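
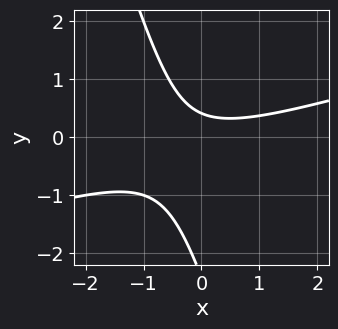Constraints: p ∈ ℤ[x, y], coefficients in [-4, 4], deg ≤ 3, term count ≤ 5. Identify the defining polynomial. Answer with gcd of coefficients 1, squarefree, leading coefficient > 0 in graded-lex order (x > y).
(a) The degree is 2 — no degree-1 curve has this shape.
(b) From the axis intercepts and sections: no x-intercept at any integer in the box.
(c) Fitting integer coefficients to these (and the overall shape) gives p.

x^2 - 3*x*y - y^2 - 2*y + 1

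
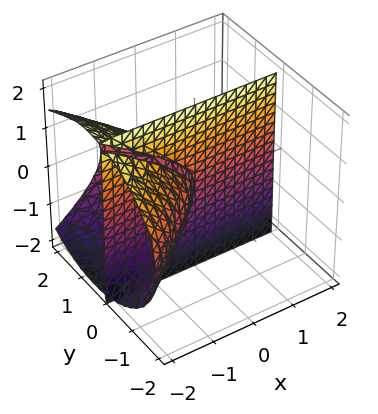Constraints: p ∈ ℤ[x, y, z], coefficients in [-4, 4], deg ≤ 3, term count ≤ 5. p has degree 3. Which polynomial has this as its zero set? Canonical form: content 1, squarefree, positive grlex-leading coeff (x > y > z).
x^2*y - 2*y^3 - 3*y*z^2 - 3*x*y + 2*y^2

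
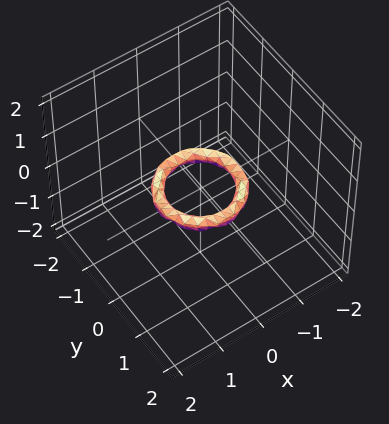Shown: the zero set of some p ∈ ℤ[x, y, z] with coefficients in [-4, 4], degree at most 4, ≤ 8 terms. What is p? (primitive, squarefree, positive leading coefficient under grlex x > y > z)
2*x^4 + 4*x^2*y^2 + 2*y^4 - 3*x^2 - 3*y^2 + 3*z^2 + 1

First, the degree is 4 — no degree-3 surface has this shape.
Next, symmetries: rotational symmetry about the z-axis ⇒ p depends on x, y only through x² + y².
Then, against the integer gridlines: the y-axis gridline crossings are at y ∈ {-1, 1}; the surface avoids every integer z-axis point in the box.
Finally, assembling these constraints gives the stated polynomial. Check: (1, 0, 0) on the x-axis lies on the surface, and p(1, 0, 0) = 0. ✓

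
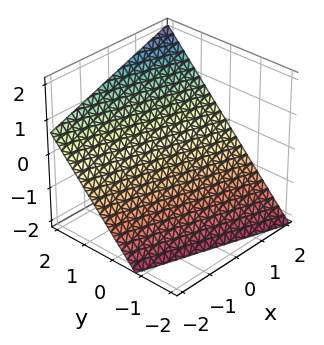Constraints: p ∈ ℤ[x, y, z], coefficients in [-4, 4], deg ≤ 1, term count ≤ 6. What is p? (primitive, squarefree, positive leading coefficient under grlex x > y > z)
x + 3*y - 3*z - 2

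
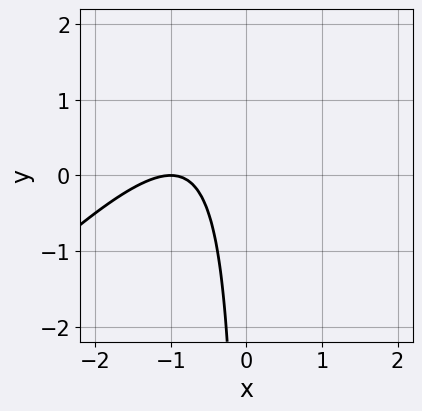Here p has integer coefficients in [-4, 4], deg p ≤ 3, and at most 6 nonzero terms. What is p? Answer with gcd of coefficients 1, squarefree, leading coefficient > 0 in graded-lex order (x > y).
x^2 - x*y + 2*x + 1

The degree is 2 — a generic line meets the curve in up to 2 points.
Observable constraints: no y-intercept at any integer in the box; it meets the x-axis at x = -1 (among the integer gridlines).
Fitting integer coefficients to these (and the overall shape) gives p.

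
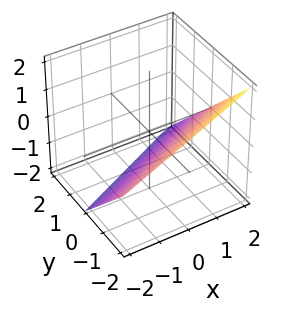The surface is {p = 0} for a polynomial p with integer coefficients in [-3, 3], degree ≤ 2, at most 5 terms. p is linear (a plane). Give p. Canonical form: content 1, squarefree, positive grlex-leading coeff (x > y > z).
Degree: the surface is flat (a plane), so deg p = 1.
Against the integer gridlines: one y-axis crossing is at y = -1; it crosses the x-axis at the gridline x = 2.
Together with the visible shape, these determine p as stated. Check: (0, 0, -1) on the z-axis lies on the surface, and p(0, 0, -1) = 0. ✓

x - 2*y - 2*z - 2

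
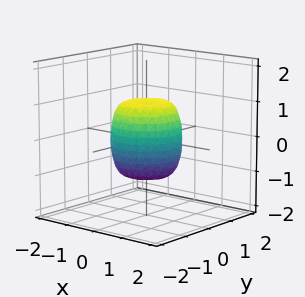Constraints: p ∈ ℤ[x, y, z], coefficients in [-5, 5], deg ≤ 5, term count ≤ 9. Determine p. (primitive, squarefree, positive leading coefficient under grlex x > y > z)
1. Degree: no degree-3 surface has this shape, so deg p = 4.
2. Symmetries: the surface is invariant under rotation about z: p = q(x² + y², z).
3. Reading off the gridlines: the y-axis gridline crossings are at y ∈ {-1, 1}; a circular section at z = -1 has radius between 0 and 1.
4. Fitting integer coefficients to these (and the overall shape) gives p. Check: (0, 0, -1) on the z-axis lies on the surface, and p(0, 0, -1) = 0. ✓

2*x^4 + 4*x^2*y^2 + 2*y^4 - x^2 - y^2 + z^2 - 1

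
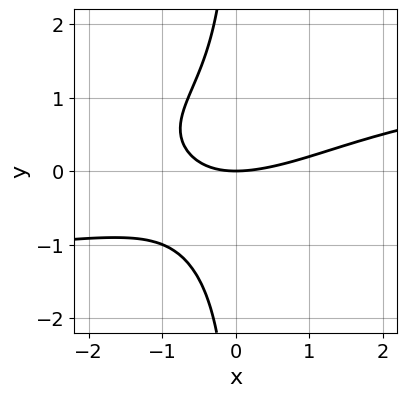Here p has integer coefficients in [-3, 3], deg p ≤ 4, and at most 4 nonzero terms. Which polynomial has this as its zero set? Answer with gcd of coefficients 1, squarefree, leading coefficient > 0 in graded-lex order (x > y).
(a) deg p = 4. A generic line meets the curve in up to 4 points.
(b) From the axis intercepts and sections: it meets the y-axis at y = 0 (among the integer gridlines); it crosses the x-axis at the gridline x = 0.
(c) The integer polynomial consistent with all of this is the stated p.

2*x*y^3 - x^2 + 2*x*y + 3*y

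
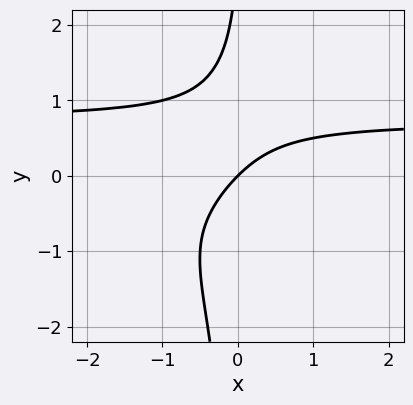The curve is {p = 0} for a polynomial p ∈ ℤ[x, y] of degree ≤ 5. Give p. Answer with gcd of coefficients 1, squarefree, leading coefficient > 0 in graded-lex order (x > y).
(a) Degree: the shape is more complex than any degree-3 curve, so deg p = 4.
(b) Against the integer gridlines: it crosses the y-axis at the gridline y = 0; it meets the x-axis at x = 0 (among the integer gridlines).
(c) The integer polynomial consistent with all of this is the stated p.

2*x*y^3 + 3*x*y - y^2 - 3*x + 3*y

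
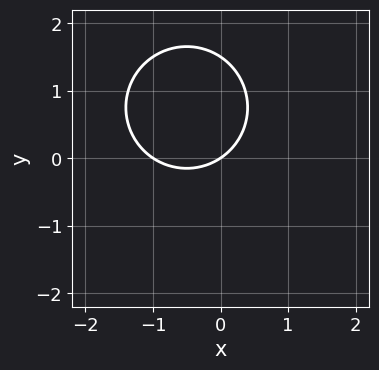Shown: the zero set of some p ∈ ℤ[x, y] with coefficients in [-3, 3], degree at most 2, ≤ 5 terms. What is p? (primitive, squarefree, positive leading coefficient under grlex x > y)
deg p = 2. No degree-1 curve has this shape.
Checking where it meets the axes: among the integer gridlines, it crosses the x-axis at x ∈ {-1, 0}; it crosses the y-axis at the gridline y = 0.
These observations pin down the coefficients.

2*x^2 + 2*y^2 + 2*x - 3*y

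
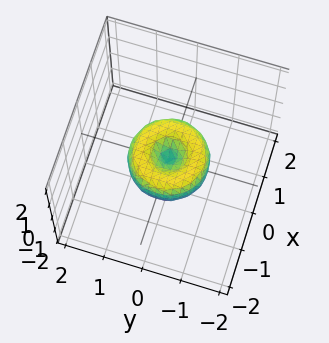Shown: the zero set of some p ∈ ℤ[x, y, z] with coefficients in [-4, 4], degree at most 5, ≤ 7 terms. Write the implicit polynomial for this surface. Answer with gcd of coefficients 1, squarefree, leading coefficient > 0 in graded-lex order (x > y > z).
(a) The degree is 4 — no degree-3 surface has this shape.
(b) By symmetry, every cross-section ⟂ z is a circle, so x, y appear only via x² + y².
(c) Checking where it meets the axes: among the integer gridlines, it crosses the x-axis at x ∈ {-1, 0, 1}; among the integer gridlines, it crosses the y-axis at y ∈ {-1, 0, 1}; one z-axis crossing is at z = 0; a circular section at z = 0 has radius exactly 1.
(d) Assembling these constraints gives the stated polynomial.

x^4 + 2*x^2*y^2 + y^4 - x^2 - y^2 + z^2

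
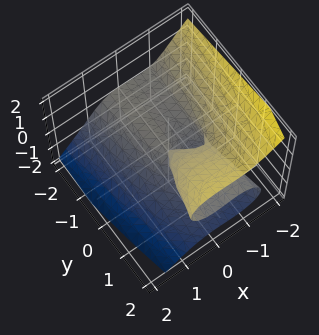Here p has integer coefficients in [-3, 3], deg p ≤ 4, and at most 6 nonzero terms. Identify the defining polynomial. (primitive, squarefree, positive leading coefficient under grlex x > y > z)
x^3 + z^3 + x^2 - y*z

deg p = 3. The shape is more complex than any degree-2 surface.
From the visible intercepts: every point of the y-axis in the box is on the surface; one z-axis crossing is at z = 0.
Fitting integer coefficients to these (and the overall shape) gives p. Check: (-1, 0, 0) on the x-axis lies on the surface, and p(-1, 0, 0) = 0. ✓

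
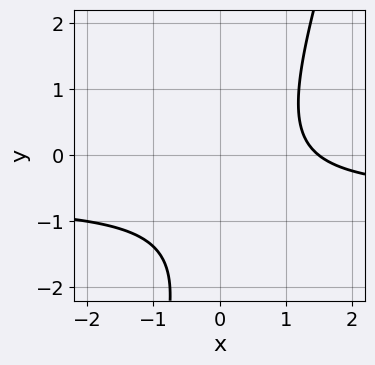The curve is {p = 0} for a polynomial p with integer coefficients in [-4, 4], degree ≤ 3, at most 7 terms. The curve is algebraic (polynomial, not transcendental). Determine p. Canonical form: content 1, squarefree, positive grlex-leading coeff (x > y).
3*x*y - y^2 + 2*x - 2*y - 3

First, the degree is 2 — a generic line meets the curve in up to 2 points.
Next, from the visible intercepts: it misses every integer gridline on the y-axis.
Finally, matching integer coefficients to the picture gives p.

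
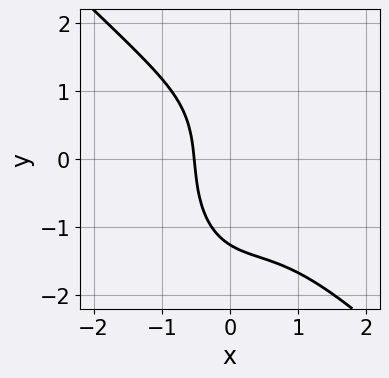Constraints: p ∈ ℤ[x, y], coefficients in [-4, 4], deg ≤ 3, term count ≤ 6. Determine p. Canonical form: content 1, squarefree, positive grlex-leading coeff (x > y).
The degree is 3 — no degree-2 curve has this shape.
The integer polynomial consistent with all of this is the stated p.

3*x^3 + 2*x^2*y + y^3 + 3*x + 2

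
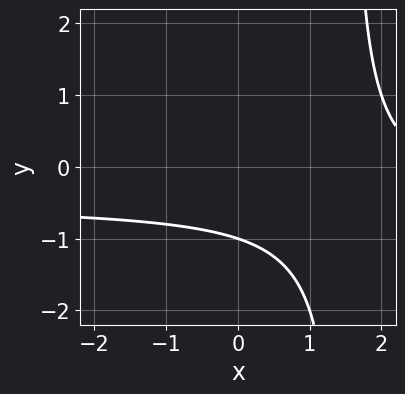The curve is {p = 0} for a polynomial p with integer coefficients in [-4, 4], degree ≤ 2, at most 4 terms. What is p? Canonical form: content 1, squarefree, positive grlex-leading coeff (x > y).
2*x*y + x - 3*y - 3

The degree is 2 — a generic line meets the curve in up to 2 points.
From the visible intercepts: it crosses the y-axis at the gridline y = -1; the curve avoids every integer x-axis point in the box.
Matching integer coefficients to the picture gives p.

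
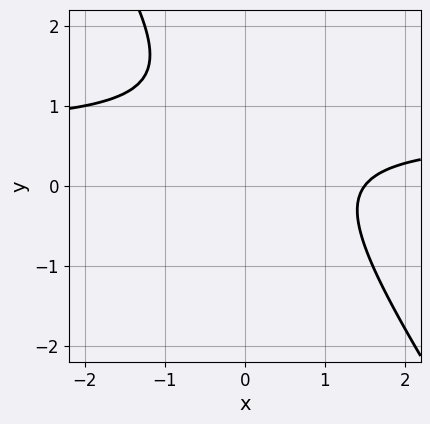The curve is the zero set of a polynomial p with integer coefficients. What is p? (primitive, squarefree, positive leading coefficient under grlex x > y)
First, degree: a generic line meets the curve in up to 2 points, so deg p = 2.
Next, from the axis intercepts and sections: it misses every integer gridline on the y-axis.
Finally, assembling these constraints gives the stated polynomial.

3*x*y + 2*y^2 - 2*x - 3*y + 3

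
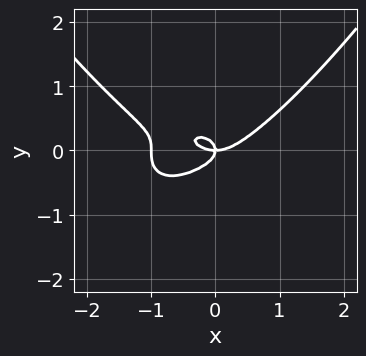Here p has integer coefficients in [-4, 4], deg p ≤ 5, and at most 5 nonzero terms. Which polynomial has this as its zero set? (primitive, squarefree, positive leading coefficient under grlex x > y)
1. Degree: no degree-3 curve has this shape, so deg p = 4.
2. Against the integer gridlines: it crosses the y-axis at the gridline y = 0; the x-axis gridline crossings are at x ∈ {-1, 0}.
3. Fitting integer coefficients to these (and the overall shape) gives p.

x^4 + x^3 - x^2*y - 3*y^3 - x*y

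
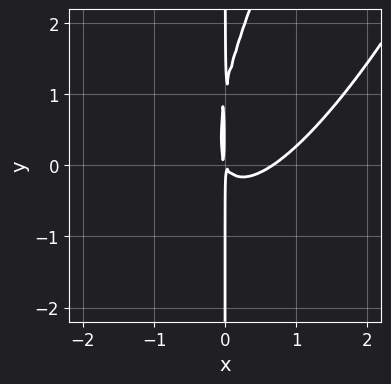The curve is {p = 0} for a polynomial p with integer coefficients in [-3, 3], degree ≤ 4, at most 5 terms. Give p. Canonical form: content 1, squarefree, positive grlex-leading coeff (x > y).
First, deg p = 3.
Next, from the axis intercepts and sections: every point of the y-axis in the box is on the curve.
Finally, fitting integer coefficients to these (and the overall shape) gives p.

3*x^3 - 3*x^2*y + x*y^2 - 2*x^2 - x*y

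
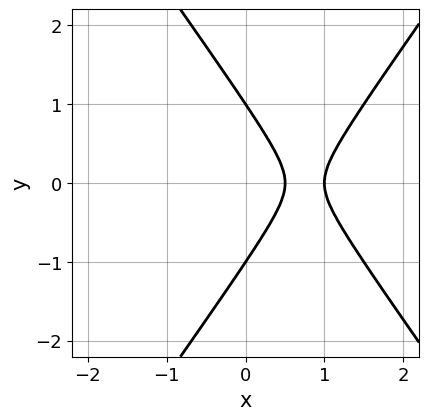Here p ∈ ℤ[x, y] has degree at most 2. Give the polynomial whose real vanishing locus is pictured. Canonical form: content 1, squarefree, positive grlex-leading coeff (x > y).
2*x^2 - y^2 - 3*x + 1

1. Degree: a generic line meets the curve in up to 2 points, so deg p = 2.
2. Symmetries: mirror symmetry y ↦ −y ⇒ only even powers of y.
3. From the visible intercepts: it meets the x-axis at x = 1 (among the integer gridlines); among the integer gridlines, it crosses the y-axis at y ∈ {-1, 1}.
4. These observations pin down the coefficients.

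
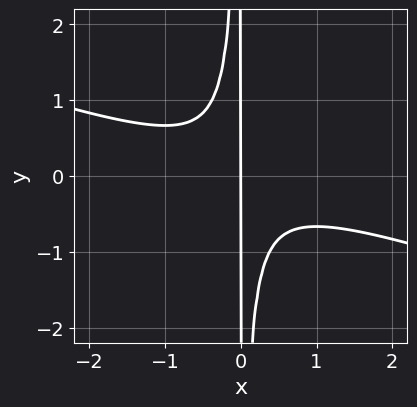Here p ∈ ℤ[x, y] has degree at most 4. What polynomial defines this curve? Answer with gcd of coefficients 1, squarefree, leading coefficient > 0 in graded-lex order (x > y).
First, the degree is 3 — the shape is more complex than any degree-2 curve.
Then, from the visible intercepts: one x-axis crossing is at x = 0; the visible y-axis segment lies entirely on the curve.
Finally, these observations pin down the coefficients.

x^3 + 3*x^2*y + x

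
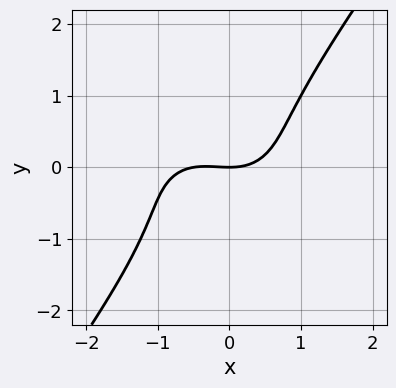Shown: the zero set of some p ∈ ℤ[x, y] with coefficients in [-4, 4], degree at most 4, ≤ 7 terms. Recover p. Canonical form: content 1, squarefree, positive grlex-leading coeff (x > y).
The degree is 3 — a generic line meets the curve in up to 3 points.
Reading off the gridlines: it crosses the y-axis at the gridline y = 0; it meets the x-axis at x = 0 (among the integer gridlines).
Fitting integer coefficients to these (and the overall shape) gives p.

2*x^3 + 3*x*y^2 - 3*y^3 + x^2 - 3*y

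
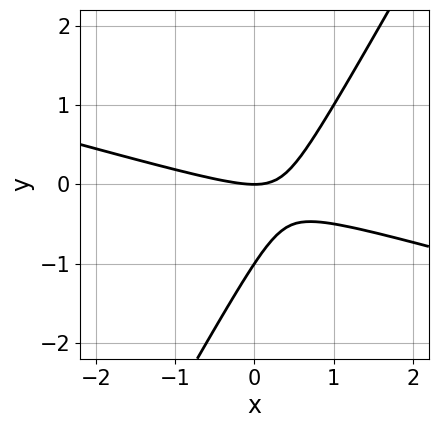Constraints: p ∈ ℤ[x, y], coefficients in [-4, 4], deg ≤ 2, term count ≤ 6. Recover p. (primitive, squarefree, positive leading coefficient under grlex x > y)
Degree: the shape is more complex than any degree-1 curve, so deg p = 2.
From the visible intercepts: one x-axis crossing is at x = 0; among the integer gridlines, it crosses the y-axis at y ∈ {-1, 0}.
Assembling these constraints gives the stated polynomial.

x^2 + 3*x*y - 2*y^2 - 2*y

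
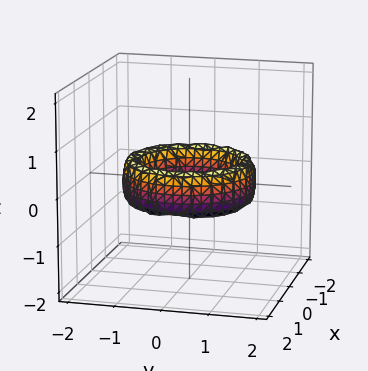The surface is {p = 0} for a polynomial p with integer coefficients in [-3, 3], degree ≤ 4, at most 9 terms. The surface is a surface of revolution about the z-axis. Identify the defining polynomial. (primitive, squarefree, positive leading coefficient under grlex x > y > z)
x^4 + 2*x^2*y^2 + y^4 - 3*x^2 - 3*y^2 + z^2 + 2

(a) Degree: the shape is more complex than any degree-3 surface, so deg p = 4.
(b) Symmetries: rotational symmetry about the z-axis ⇒ p depends on x, y only through x² + y².
(c) Observable constraints: the surface avoids every integer z-axis point in the box; among the integer gridlines, it crosses the y-axis at y ∈ {-1, 1}; a circular section at z = 0 has radius exactly 1; the x-axis gridline crossings are at x ∈ {-1, 1}.
(d) Matching integer coefficients to the picture gives p.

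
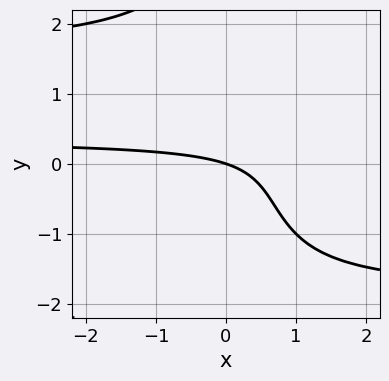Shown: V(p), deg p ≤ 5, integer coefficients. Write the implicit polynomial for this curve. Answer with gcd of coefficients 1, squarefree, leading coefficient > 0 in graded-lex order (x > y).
x*y^3 - 3*x*y + x + 3*y

1. The degree is 4 — the shape is more complex than any degree-3 curve.
2. Observable constraints: one x-axis crossing is at x = 0; one y-axis crossing is at y = 0.
3. Together with the visible shape, these determine p as stated.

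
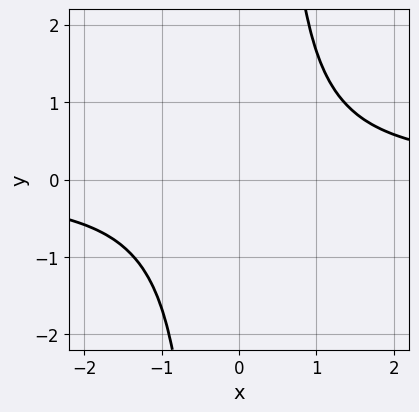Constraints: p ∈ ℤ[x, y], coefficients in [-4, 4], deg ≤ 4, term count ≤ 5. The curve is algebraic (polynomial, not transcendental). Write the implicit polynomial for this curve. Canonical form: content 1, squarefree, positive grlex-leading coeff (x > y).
3*x^3*y - 3*x^2 - 2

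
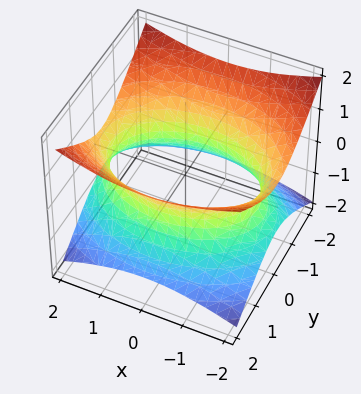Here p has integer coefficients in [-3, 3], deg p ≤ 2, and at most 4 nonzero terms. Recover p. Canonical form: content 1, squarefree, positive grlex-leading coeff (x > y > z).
x^2 + 2*y^2 - 3*z^2 - 3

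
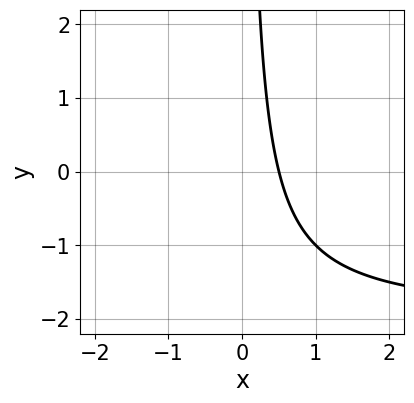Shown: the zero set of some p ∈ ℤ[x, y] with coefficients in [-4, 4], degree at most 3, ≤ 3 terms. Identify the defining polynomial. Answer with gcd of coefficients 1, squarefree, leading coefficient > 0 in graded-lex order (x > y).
x*y + 2*x - 1

1. Degree: the shape is more complex than any degree-1 curve, so deg p = 2.
2. Against the integer gridlines: no y-intercept at any integer in the box.
3. These observations pin down the coefficients.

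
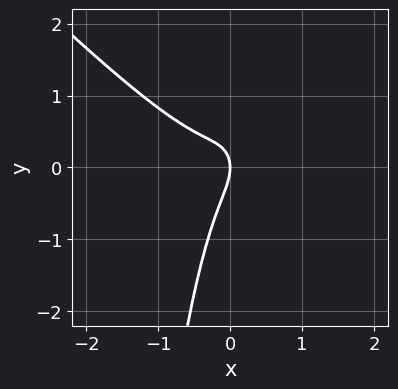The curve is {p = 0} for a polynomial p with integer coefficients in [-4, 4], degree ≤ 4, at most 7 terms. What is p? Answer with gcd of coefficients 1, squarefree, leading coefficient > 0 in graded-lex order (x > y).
3*x^3 + 3*x^2*y - x*y + y^2 + x

1. Degree: a generic line meets the curve in up to 3 points, so deg p = 3.
2. Observable constraints: it crosses the y-axis at the gridline y = 0; it meets the x-axis at x = 0 (among the integer gridlines).
3. Solving for integer coefficients yields p as stated.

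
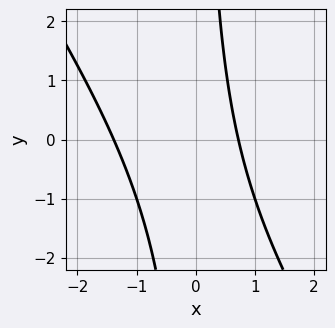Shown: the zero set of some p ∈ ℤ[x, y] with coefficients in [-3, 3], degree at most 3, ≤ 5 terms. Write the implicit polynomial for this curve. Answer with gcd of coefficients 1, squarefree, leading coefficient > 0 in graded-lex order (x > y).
3*x^2 + 2*x*y + 2*x - 3

deg p = 2. No degree-1 curve has this shape.
Against the integer gridlines: no y-intercept at any integer in the box.
Solving for integer coefficients yields p as stated.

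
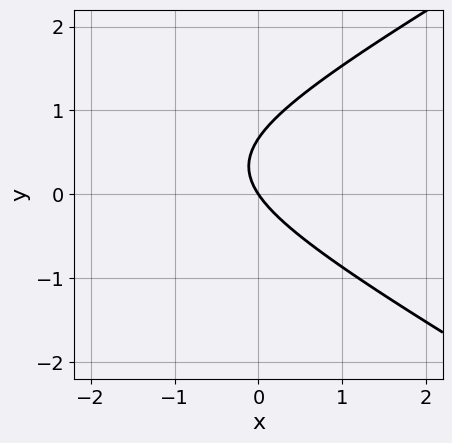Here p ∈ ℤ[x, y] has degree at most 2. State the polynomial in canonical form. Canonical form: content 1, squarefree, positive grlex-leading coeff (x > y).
x^2 - 3*y^2 + 3*x + 2*y

1. deg p = 2. No degree-1 curve has this shape.
2. From the visible intercepts: it meets the y-axis at y = 0 (among the integer gridlines); one x-axis crossing is at x = 0.
3. Fitting integer coefficients to these (and the overall shape) gives p.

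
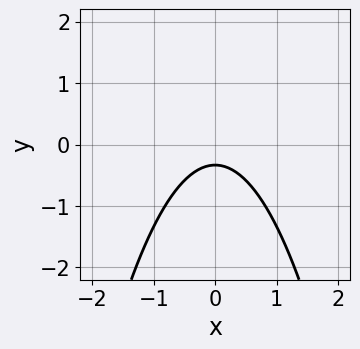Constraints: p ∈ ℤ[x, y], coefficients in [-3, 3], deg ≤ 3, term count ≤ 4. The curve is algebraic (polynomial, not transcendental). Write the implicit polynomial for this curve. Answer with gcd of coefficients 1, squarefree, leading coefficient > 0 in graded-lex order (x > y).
3*x^2 + 3*y + 1

First, degree: the shape is more complex than any degree-1 curve, so deg p = 2.
Next, symmetries: mirror symmetry x ↦ −x ⇒ only even powers of x.
Next, from the visible intercepts: no x-intercept at any integer in the box.
Finally, assembling these constraints gives the stated polynomial.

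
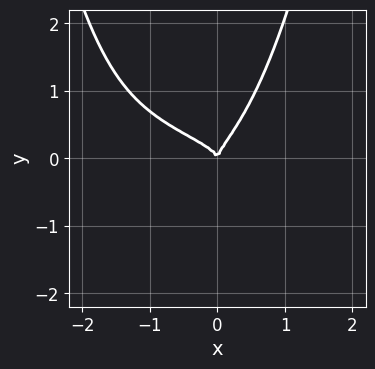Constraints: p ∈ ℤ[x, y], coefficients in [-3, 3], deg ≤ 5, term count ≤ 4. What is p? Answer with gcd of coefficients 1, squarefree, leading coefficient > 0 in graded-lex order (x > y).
3*x^2*y^2 + 3*x*y^2 - 3*y^3 + x^2

The degree is 4 — no degree-3 curve has this shape.
Against the integer gridlines: one y-axis crossing is at y = 0; it meets the x-axis at x = 0 (among the integer gridlines).
Solving for integer coefficients yields p as stated.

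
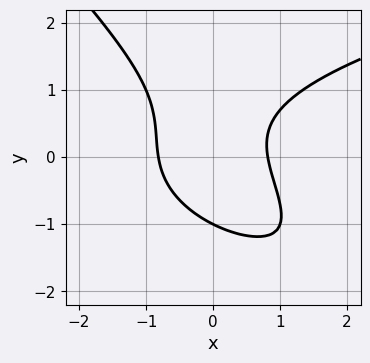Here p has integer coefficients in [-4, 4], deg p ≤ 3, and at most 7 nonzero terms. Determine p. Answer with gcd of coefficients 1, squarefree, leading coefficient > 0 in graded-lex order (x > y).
1. The degree is 3 — the shape is more complex than any degree-2 curve.
2. Observable constraints: one y-axis crossing is at y = -1.
3. Assembling these constraints gives the stated polynomial.

2*x*y^2 + 2*y^3 - 3*x^2 - x*y + 2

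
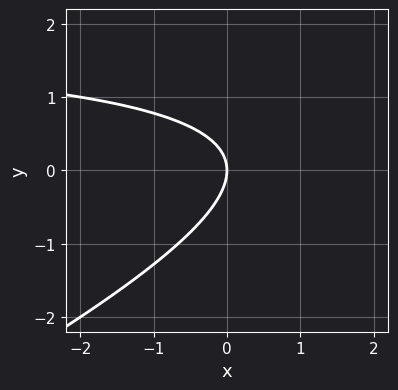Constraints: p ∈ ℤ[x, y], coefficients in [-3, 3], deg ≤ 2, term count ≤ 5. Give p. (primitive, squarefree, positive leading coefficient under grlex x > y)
First, the degree is 2 — no degree-1 curve has this shape.
Then, checking where it meets the axes: it meets the y-axis at y = 0 (among the integer gridlines); it meets the x-axis at x = 0 (among the integer gridlines).
Finally, putting this together gives p.

x*y - 2*y^2 - 2*x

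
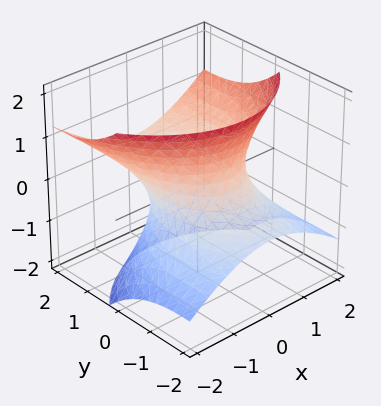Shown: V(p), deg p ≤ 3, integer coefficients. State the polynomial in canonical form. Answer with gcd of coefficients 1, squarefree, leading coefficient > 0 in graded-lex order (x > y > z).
2*x^2 + y^2 - 3*y*z - 2*z^2 - 2

1. Degree: a generic line meets the surface in up to 2 points, so deg p = 2.
2. Reading off the gridlines: it misses every integer gridline on the z-axis; among the integer gridlines, it crosses the x-axis at x ∈ {-1, 1}.
3. The integer polynomial consistent with all of this is the stated p.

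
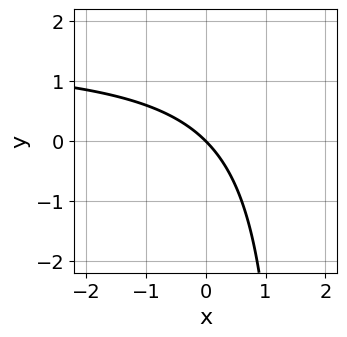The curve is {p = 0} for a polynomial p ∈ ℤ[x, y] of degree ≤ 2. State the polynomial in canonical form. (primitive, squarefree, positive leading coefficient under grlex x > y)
2*x*y - 3*x - 3*y

First, the degree is 2 — a generic line meets the curve in up to 2 points.
Then, checking where it meets the axes: one x-axis crossing is at x = 0; it crosses the y-axis at the gridline y = 0.
Finally, solving for integer coefficients yields p as stated.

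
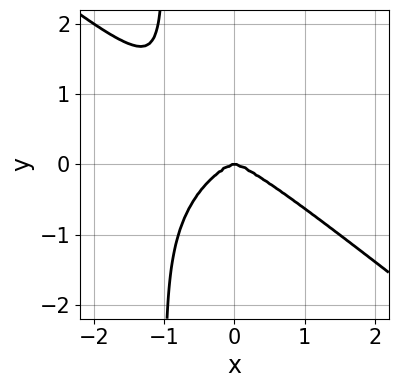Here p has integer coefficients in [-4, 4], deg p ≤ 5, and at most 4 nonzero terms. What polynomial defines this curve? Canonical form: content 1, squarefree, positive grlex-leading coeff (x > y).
First, degree: a generic line meets the curve in up to 4 points, so deg p = 4.
Next, observable constraints: it crosses the x-axis at the gridline x = 0; it meets the y-axis at y = 0 (among the integer gridlines).
Finally, these observations pin down the coefficients.

x^4 + 2*x*y^3 + 2*y^3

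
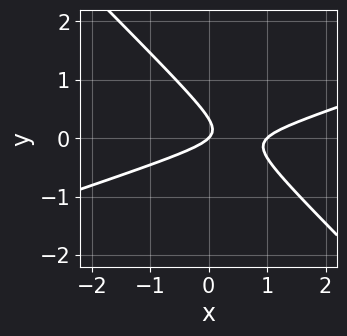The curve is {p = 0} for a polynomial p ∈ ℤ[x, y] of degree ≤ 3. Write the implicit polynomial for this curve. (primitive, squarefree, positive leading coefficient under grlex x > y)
x^2 - 2*x*y - 3*y^2 - x + y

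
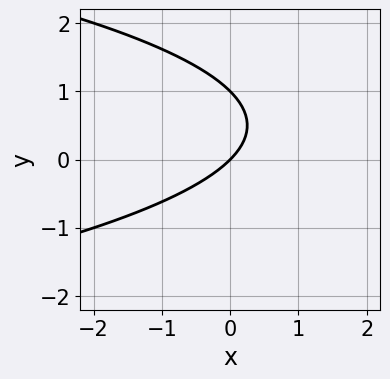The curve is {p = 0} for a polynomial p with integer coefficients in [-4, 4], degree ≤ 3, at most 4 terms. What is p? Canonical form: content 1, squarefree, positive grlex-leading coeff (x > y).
(a) deg p = 2. No degree-1 curve has this shape.
(b) From the axis intercepts and sections: one x-axis crossing is at x = 0; the y-axis gridline crossings are at y ∈ {0, 1}.
(c) Together with the visible shape, these determine p as stated.

y^2 + x - y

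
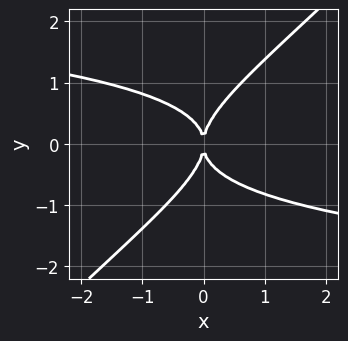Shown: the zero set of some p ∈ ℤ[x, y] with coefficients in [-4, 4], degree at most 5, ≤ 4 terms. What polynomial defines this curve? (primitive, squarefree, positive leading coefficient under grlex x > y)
(a) Degree: the shape is more complex than any degree-3 curve, so deg p = 4.
(b) From the axis intercepts and sections: it meets the x-axis at x = 0 (among the integer gridlines); one y-axis crossing is at y = 0.
(c) Together with the visible shape, these determine p as stated.

x*y^3 - y^4 + x^2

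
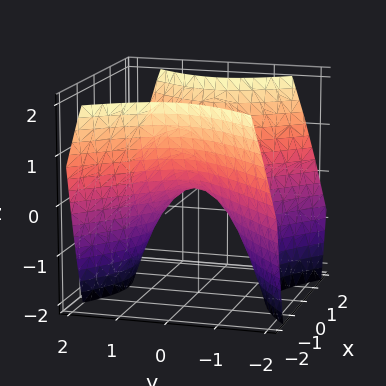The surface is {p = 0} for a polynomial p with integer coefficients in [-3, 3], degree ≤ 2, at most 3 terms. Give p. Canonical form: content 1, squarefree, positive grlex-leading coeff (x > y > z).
1. deg p = 2. A hyperbolic paraboloid; a quadric.
2. Symmetries: the y ↦ −y reflection is a symmetry, so y appears only in even powers; the x ↦ −x reflection is a symmetry, so x appears only in even powers.
3. Observable constraints: it crosses the x-axis at the gridline x = 0; it crosses the y-axis at the gridline y = 0; one z-axis crossing is at z = 0.
4. The integer polynomial consistent with all of this is the stated p.

x^2 - y^2 - z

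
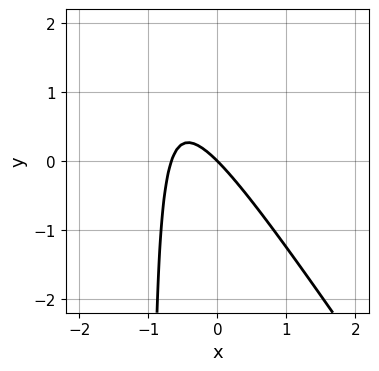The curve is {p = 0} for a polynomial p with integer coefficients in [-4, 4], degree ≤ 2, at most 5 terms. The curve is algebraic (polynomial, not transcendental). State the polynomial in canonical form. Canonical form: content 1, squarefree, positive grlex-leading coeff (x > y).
1. deg p = 2. No degree-1 curve has this shape.
2. Against the integer gridlines: it meets the y-axis at y = 0 (among the integer gridlines); it crosses the x-axis at the gridline x = 0.
3. Solving for integer coefficients yields p as stated.

3*x^2 + 2*x*y + 2*x + 2*y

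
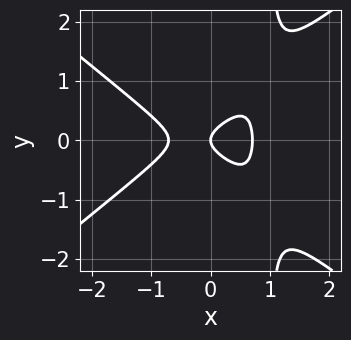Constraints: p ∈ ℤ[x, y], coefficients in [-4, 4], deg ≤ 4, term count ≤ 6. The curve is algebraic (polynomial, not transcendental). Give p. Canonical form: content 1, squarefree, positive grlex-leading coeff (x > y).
2*x^3 - 3*x*y^2 + 3*y^2 - x

The degree is 3 — no degree-2 curve has this shape.
Symmetries: mirror symmetry y ↦ −y ⇒ only even powers of y.
Observable constraints: one y-axis crossing is at y = 0; one x-axis crossing is at x = 0.
Solving for integer coefficients yields p as stated.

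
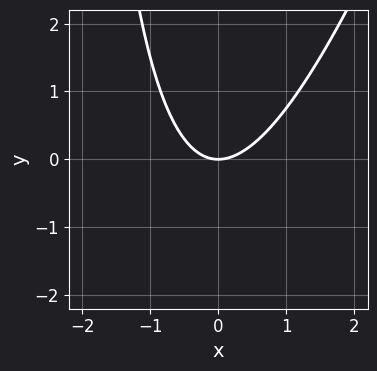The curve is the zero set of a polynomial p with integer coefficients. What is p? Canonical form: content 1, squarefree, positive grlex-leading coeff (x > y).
3*x^2 - x*y - 3*y

First, degree: the shape is more complex than any degree-1 curve, so deg p = 2.
Next, from the axis intercepts and sections: one x-axis crossing is at x = 0; it crosses the y-axis at the gridline y = 0.
Finally, the integer polynomial consistent with all of this is the stated p.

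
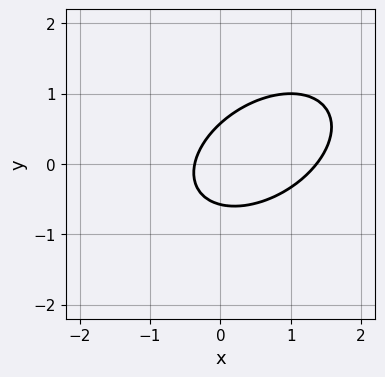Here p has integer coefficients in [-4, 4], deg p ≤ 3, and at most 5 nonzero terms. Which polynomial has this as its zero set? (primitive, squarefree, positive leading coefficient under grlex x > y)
2*x^2 - 2*x*y + 3*y^2 - 2*x - 1

The degree is 2 — the shape is more complex than any degree-1 curve.
Putting this together gives p.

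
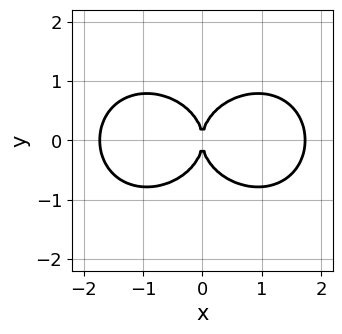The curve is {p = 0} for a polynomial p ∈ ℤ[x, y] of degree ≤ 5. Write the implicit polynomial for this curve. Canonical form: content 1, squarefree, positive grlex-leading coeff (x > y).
1. The degree is 4 — a generic line meets the curve in up to 4 points.
2. Symmetries: mirror symmetry y ↦ −y ⇒ only even powers of y; mirror symmetry x ↦ −x ⇒ only even powers of x.
3. From the visible intercepts: it meets the y-axis at y = 0 (among the integer gridlines); it meets the x-axis at x = 0 (among the integer gridlines).
4. The integer polynomial consistent with all of this is the stated p.

x^4 + 2*x^2*y^2 + 2*y^4 - 3*x^2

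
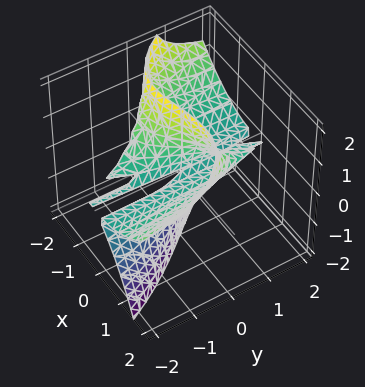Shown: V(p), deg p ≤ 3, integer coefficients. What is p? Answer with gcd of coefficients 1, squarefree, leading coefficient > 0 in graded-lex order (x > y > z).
1. The degree is 3 — no degree-2 surface has this shape.
2. From the visible intercepts: one x-axis crossing is at x = 0; every point of the z-axis in the box is on the surface; the visible y-axis segment lies entirely on the surface.
3. The integer polynomial consistent with all of this is the stated p.

x^3 + x*z^2 + 2*y*z^2 - 3*x*z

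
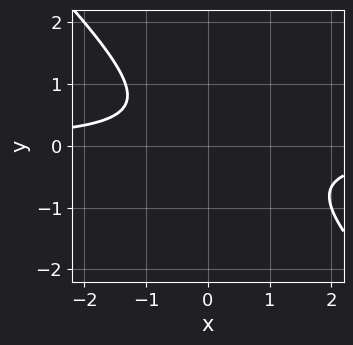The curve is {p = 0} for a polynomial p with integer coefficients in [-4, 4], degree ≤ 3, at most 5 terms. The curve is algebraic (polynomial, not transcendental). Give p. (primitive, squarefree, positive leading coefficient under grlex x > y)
(a) The degree is 2 — a generic line meets the curve in up to 2 points.
(b) Against the integer gridlines: the curve avoids every integer x-axis point in the box; no y-intercept at any integer in the box.
(c) Matching integer coefficients to the picture gives p.

3*x*y + 3*y^2 - y + 2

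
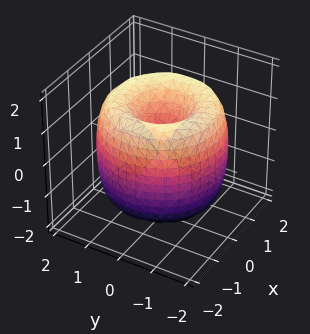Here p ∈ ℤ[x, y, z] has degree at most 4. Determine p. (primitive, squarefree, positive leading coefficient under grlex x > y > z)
x^4 + 2*x^2*y^2 + y^4 - 3*x^2 - 3*y^2 + z^2

1. Degree: no degree-3 surface has this shape, so deg p = 4.
2. Symmetries: rotational symmetry about the z-axis ⇒ p depends on x, y only through x² + y².
3. Checking where it meets the axes: it crosses the x-axis at the gridline x = 0; one y-axis crossing is at y = 0; it meets the z-axis at z = 0 (among the integer gridlines).
4. Solving for integer coefficients yields p as stated.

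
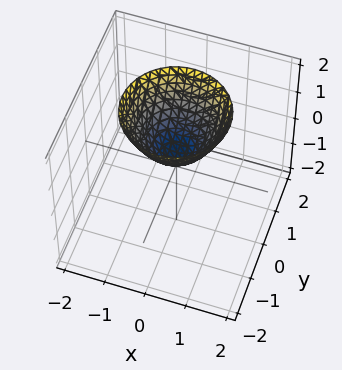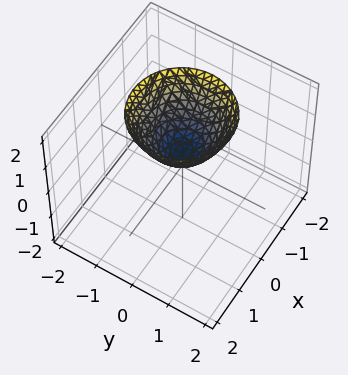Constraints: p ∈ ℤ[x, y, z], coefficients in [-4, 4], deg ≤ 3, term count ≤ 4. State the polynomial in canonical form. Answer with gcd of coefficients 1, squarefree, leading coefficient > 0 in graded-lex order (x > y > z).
(a) Degree: a generic line meets the surface in up to 2 points, so deg p = 2.
(b) Symmetry: every cross-section ⟂ z is a circle, so x, y appear only via x² + y².
(c) From the visible intercepts: it misses every integer gridline on the x-axis; the surface avoids every integer y-axis point in the box.
(d) Assembling these constraints gives the stated polynomial.

2*x^2 + 2*y^2 - 2*z + 1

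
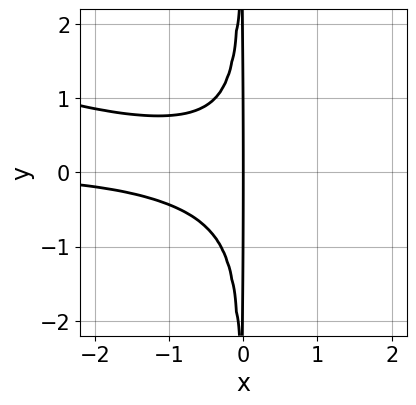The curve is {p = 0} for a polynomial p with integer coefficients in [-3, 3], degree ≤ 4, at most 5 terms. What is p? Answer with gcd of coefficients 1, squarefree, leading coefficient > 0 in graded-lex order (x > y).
The degree is 4 — no degree-3 curve has this shape.
Reading off the gridlines: every point of the y-axis in the box is on the curve; one x-axis crossing is at x = 0.
Assembling these constraints gives the stated polynomial.

x^3*y + 3*x^2*y^2 + x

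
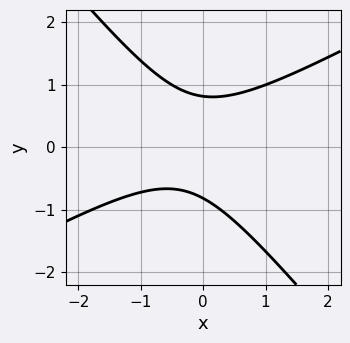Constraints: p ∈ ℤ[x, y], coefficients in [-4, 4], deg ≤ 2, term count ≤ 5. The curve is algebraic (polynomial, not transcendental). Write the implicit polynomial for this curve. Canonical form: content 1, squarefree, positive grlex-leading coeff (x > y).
(a) deg p = 2. The shape is more complex than any degree-1 curve.
(b) From the visible intercepts: it misses every integer gridline on the x-axis.
(c) The integer polynomial consistent with all of this is the stated p.

2*x^2 - 2*x*y - 3*y^2 + x + 2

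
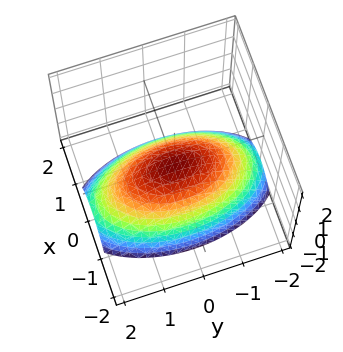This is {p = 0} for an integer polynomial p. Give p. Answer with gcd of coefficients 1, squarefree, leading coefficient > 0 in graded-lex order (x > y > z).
3*x^2 + y^2 + 3*z

The degree is 2 — a single bowl opening along one axis; a quadric.
Symmetries: it's symmetric under y → −y, forcing even powers of y; mirror symmetry x ↦ −x ⇒ only even powers of x.
From the visible intercepts: it crosses the y-axis at the gridline y = 0; one x-axis crossing is at x = 0; it crosses the z-axis at the gridline z = 0.
Putting this together gives p.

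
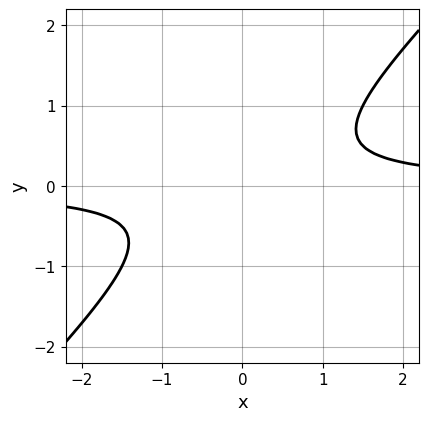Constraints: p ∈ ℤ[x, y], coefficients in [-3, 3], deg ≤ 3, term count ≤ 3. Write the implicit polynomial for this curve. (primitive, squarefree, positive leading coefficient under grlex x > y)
2*x*y - 2*y^2 - 1

First, deg p = 2. A generic line meets the curve in up to 2 points.
Next, from the axis intercepts and sections: no x-intercept at any integer in the box; no y-intercept at any integer in the box.
Finally, the integer polynomial consistent with all of this is the stated p.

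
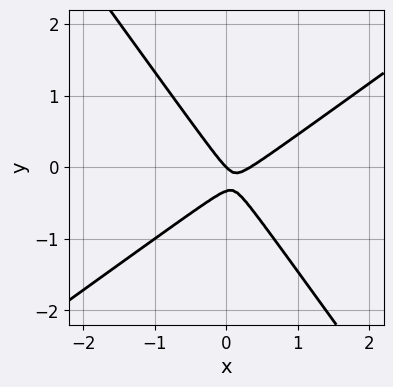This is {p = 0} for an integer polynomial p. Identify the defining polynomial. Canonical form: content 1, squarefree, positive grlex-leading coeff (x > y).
3*x^2 - 2*x*y - 3*y^2 - x - y

Degree: a generic line meets the curve in up to 2 points, so deg p = 2.
Observable constraints: it meets the x-axis at x = 0 (among the integer gridlines); it crosses the y-axis at the gridline y = 0.
Fitting integer coefficients to these (and the overall shape) gives p.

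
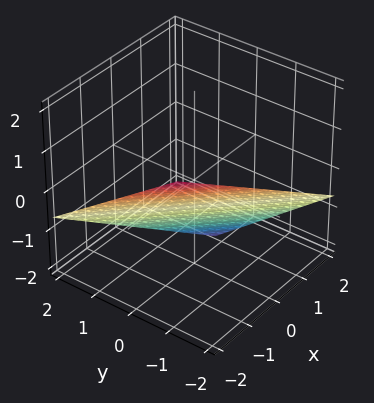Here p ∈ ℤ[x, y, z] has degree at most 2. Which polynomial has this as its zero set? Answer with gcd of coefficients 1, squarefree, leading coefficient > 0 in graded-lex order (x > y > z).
x + y + 3*z + 2

deg p = 1.
Checking where it meets the axes: one y-axis crossing is at y = -2; one x-axis crossing is at x = -2.
Together with the visible shape, these determine p as stated.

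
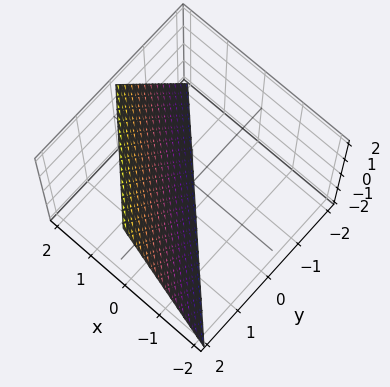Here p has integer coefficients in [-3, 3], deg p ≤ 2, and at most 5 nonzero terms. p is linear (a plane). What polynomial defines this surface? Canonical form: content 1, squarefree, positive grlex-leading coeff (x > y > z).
1. deg p = 1. The surface is flat (a plane).
2. From the visible intercepts: it meets the z-axis at z = -2 (among the integer gridlines); it crosses the y-axis at the gridline y = 1; one x-axis crossing is at x = 1.
3. Fitting integer coefficients to these (and the overall shape) gives p.

2*x + 2*y - z - 2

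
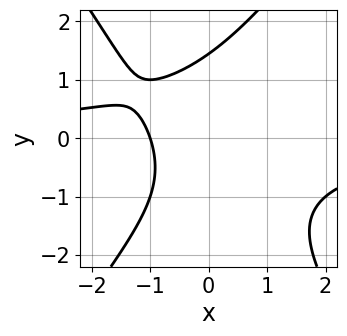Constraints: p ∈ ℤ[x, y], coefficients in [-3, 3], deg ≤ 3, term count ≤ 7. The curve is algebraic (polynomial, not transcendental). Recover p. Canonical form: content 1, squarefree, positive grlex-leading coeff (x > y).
2*x^2*y - y^3 + x*y + 3*x + 3

1. The degree is 3 — a generic line meets the curve in up to 3 points.
2. Against the integer gridlines: it meets the x-axis at x = -1 (among the integer gridlines).
3. Assembling these constraints gives the stated polynomial.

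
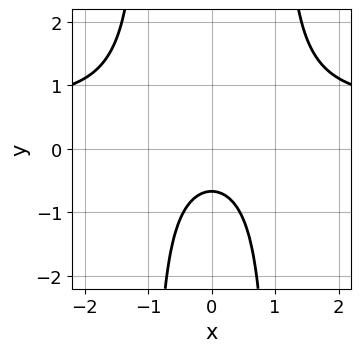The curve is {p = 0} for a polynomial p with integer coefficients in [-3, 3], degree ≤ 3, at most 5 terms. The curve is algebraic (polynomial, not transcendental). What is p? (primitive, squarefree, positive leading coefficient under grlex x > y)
First, the degree is 3 — a generic line meets the curve in up to 3 points.
Next, symmetries: it's symmetric under x → −x, forcing even powers of x.
Next, observable constraints: the curve avoids every integer x-axis point in the box.
Finally, these observations pin down the coefficients.

3*x^2*y - 2*x^2 - 3*y - 2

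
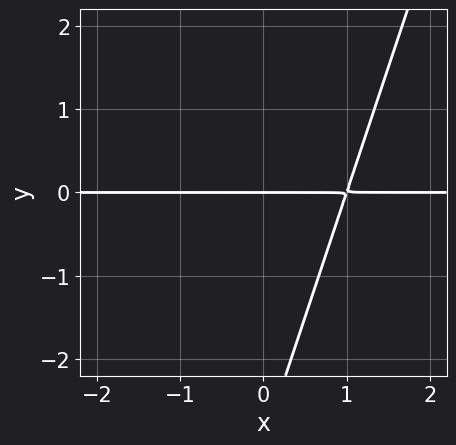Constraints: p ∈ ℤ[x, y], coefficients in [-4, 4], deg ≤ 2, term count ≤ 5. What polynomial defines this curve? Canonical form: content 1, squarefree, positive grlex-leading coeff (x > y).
1. The degree is 2 — no degree-1 curve has this shape.
2. Observable constraints: it crosses the y-axis at the gridline y = 0; every point of the x-axis in the box is on the curve.
3. Fitting integer coefficients to these (and the overall shape) gives p.

3*x*y - y^2 - 3*y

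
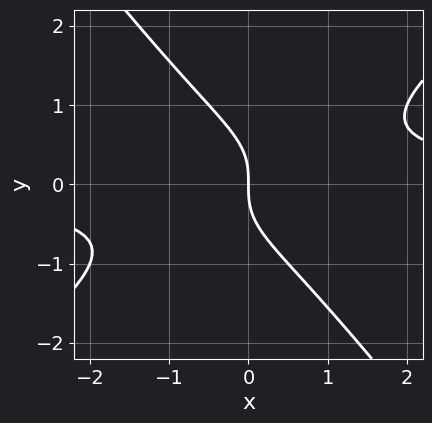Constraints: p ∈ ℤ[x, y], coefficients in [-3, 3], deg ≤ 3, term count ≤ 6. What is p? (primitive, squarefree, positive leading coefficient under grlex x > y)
2*x^2*y - x*y^2 - 2*y^3 - 2*x

1. Degree: no degree-2 curve has this shape, so deg p = 3.
2. Against the integer gridlines: one y-axis crossing is at y = 0; it crosses the x-axis at the gridline x = 0.
3. Putting this together gives p.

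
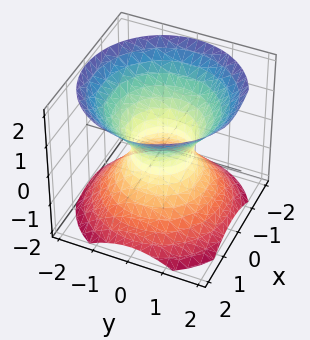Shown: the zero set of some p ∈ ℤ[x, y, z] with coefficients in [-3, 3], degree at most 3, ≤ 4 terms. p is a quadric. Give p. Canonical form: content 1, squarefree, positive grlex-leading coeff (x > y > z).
1. The degree is 2 — one connected sheet with a waist; a quadric.
2. By symmetry, the surface is invariant under rotation about z: p = q(x² + y², z); the z ↦ −z reflection is a symmetry, so z appears only in even powers.
3. Checking where it meets the axes: no z-intercept at any integer in the box; a circular section at z = -1 has radius between 1 and 2.
4. Solving for integer coefficients yields p as stated.

3*x^2 + 3*y^2 - 3*z^2 - 2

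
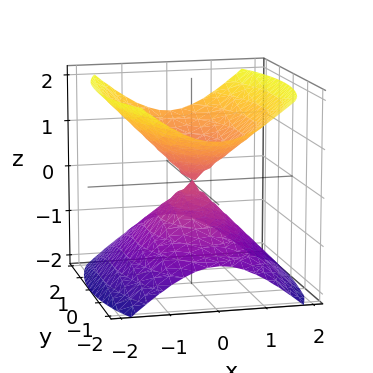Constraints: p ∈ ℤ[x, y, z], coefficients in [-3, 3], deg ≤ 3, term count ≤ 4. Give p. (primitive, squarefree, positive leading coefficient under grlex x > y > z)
3*x^2 + y^2 - 3*z^2

(a) The picture has 2 separate pieces. Treating them together as one polynomial.
(b) deg p = 2. A double cone through the origin; a quadric.
(c) Symmetries: it's symmetric under z → −z, forcing even powers of z; it's symmetric under x → −x, forcing even powers of x; it's symmetric under y → −y, forcing even powers of y.
(d) From the visible intercepts: it meets the z-axis at z = 0 (among the integer gridlines); it crosses the x-axis at the gridline x = 0.
(e) Together with the visible shape, these determine p as stated.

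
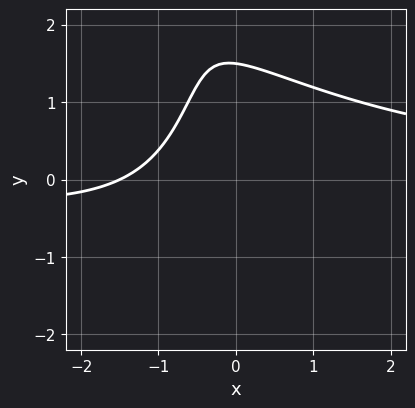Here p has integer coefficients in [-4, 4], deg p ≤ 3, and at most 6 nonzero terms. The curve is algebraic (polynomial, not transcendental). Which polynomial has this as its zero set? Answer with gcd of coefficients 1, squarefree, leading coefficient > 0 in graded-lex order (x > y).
1. deg p = 3. A generic line meets the curve in up to 3 points.
2. Matching integer coefficients to the picture gives p.

x^2*y + x*y^2 - 2*x + 2*y - 3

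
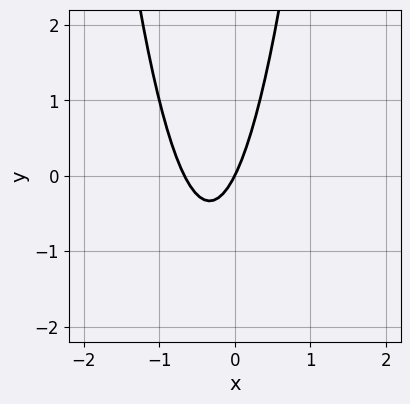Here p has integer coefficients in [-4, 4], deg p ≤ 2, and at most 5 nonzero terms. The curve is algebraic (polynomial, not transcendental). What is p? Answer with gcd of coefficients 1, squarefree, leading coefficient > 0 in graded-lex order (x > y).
3*x^2 + 2*x - y

(a) deg p = 2. No degree-1 curve has this shape.
(b) Reading off the gridlines: it meets the x-axis at x = 0 (among the integer gridlines); one y-axis crossing is at y = 0.
(c) Together with the visible shape, these determine p as stated.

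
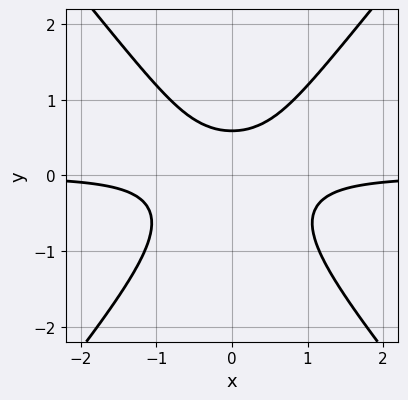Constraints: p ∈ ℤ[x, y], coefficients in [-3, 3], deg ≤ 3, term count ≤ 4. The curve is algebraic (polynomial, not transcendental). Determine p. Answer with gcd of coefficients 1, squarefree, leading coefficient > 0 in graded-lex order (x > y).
3*x^2*y - 2*y^3 - y + 1

(a) The degree is 3 — a generic line meets the curve in up to 3 points.
(b) Symmetries: the x ↦ −x reflection is a symmetry, so x appears only in even powers.
(c) Reading off the gridlines: no x-intercept at any integer in the box.
(d) Solving for integer coefficients yields p as stated.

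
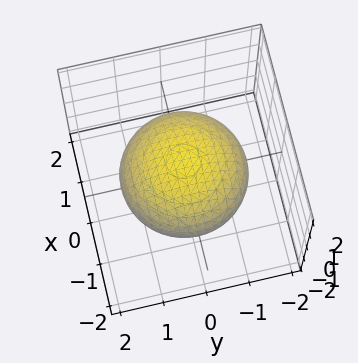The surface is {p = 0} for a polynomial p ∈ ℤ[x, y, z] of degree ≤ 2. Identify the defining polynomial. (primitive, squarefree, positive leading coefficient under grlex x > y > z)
The degree is 2 — the shape is more complex than any degree-1 surface.
By symmetry, every cross-section ⟂ z is a circle, so x, y appear only via x² + y².
Checking where it meets the axes: a circular section at z = 0 has radius between 1 and 2; the z-axis gridline crossings are at z ∈ {-1, 1}.
These observations pin down the coefficients.

x^2 + y^2 + 2*z^2 - 2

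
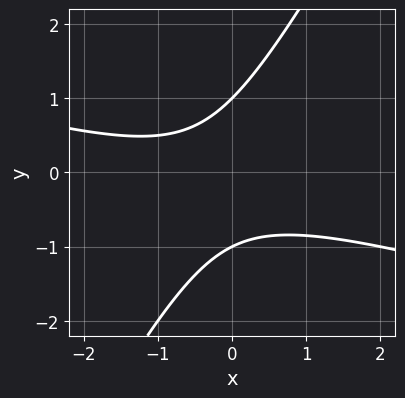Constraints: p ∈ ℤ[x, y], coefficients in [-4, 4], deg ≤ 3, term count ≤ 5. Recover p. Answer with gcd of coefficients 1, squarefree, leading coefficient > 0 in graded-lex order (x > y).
x^2 + 3*x*y - 2*y^2 + x + 2

1. Degree: a generic line meets the curve in up to 2 points, so deg p = 2.
2. Checking where it meets the axes: among the integer gridlines, it crosses the y-axis at y ∈ {-1, 1}; the curve avoids every integer x-axis point in the box.
3. Assembling these constraints gives the stated polynomial.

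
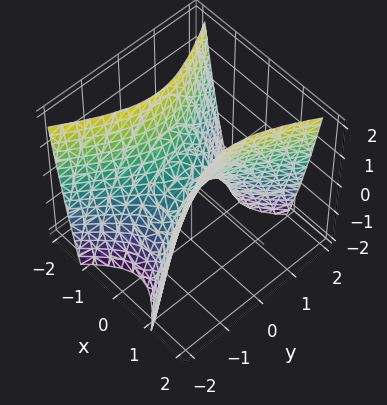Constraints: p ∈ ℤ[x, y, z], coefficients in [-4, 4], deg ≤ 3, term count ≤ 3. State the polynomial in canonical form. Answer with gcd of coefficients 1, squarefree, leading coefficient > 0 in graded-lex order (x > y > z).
2*x^2 - y^2 - z

Degree: a saddle surface; a quadric, so deg p = 2.
Symmetries: it's symmetric under x → −x, forcing even powers of x; it's symmetric under y → −y, forcing even powers of y.
Checking where it meets the axes: one x-axis crossing is at x = 0; it crosses the z-axis at the gridline z = 0; one y-axis crossing is at y = 0.
These observations pin down the coefficients.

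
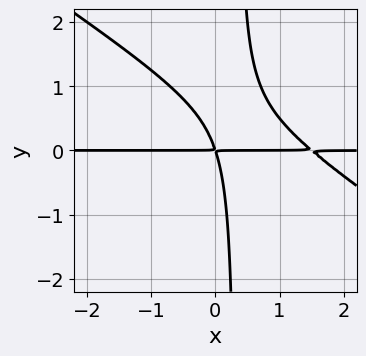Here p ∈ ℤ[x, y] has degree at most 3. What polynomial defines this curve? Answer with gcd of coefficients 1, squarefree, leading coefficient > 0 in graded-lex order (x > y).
Degree: a generic line meets the curve in up to 3 points, so deg p = 3.
Observable constraints: the visible x-axis segment lies entirely on the curve.
Fitting integer coefficients to these (and the overall shape) gives p.

2*x^2*y + 3*x*y^2 - 3*x*y - y^2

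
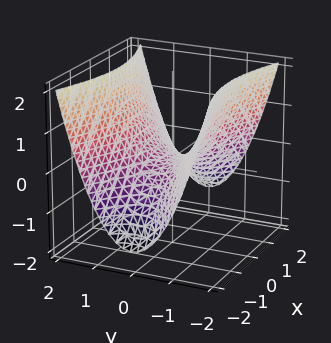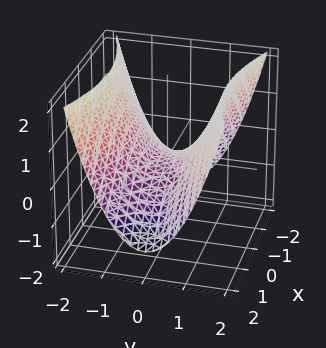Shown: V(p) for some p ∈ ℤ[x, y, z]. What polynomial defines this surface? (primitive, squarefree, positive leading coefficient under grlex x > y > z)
deg p = 2.
Symmetries: mirror symmetry x ↦ −x ⇒ only even powers of x; the y ↦ −y reflection is a symmetry, so y appears only in even powers.
Against the integer gridlines: one y-axis crossing is at y = 0; it crosses the x-axis at the gridline x = 0.
These observations pin down the coefficients.

x^2 - 3*y^2 + 3*z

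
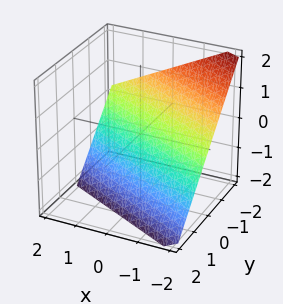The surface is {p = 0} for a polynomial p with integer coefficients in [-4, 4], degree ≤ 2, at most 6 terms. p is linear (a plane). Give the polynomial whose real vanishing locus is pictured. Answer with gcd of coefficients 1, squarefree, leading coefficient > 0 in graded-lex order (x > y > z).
x + 2*y + 2*z + 2

deg p = 1. Every cross-section is a straight line — this is a plane.
Against the integer gridlines: it crosses the y-axis at the gridline y = -1; one z-axis crossing is at z = -1; it meets the x-axis at x = -2 (among the integer gridlines).
Solving for integer coefficients yields p as stated.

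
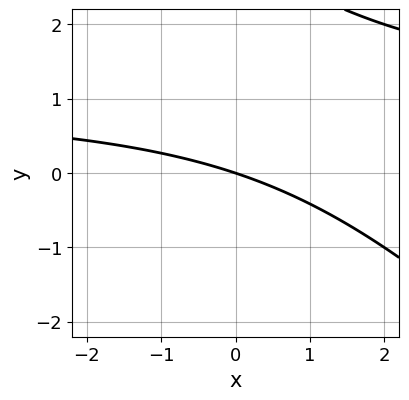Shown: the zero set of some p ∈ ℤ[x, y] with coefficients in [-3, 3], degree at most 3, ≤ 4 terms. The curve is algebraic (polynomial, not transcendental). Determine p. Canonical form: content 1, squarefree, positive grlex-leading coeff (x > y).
x*y + y^2 - x - 3*y

First, degree: a generic line meets the curve in up to 2 points, so deg p = 2.
Then, checking where it meets the axes: one x-axis crossing is at x = 0; it meets the y-axis at y = 0 (among the integer gridlines).
Finally, these observations pin down the coefficients.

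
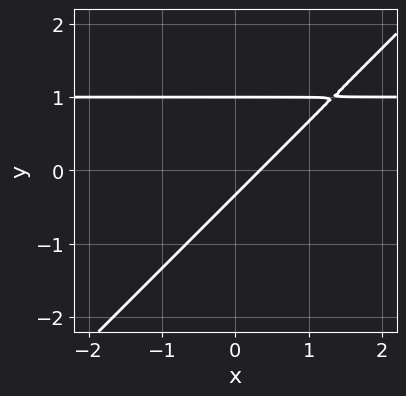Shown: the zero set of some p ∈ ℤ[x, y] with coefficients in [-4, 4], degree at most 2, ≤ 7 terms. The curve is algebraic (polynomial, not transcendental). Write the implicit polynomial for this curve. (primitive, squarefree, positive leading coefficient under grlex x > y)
3*x*y - 3*y^2 - 3*x + 2*y + 1

First, degree: no degree-1 curve has this shape, so deg p = 2.
Next, checking where it meets the axes: it crosses the y-axis at the gridline y = 1.
Finally, these observations pin down the coefficients.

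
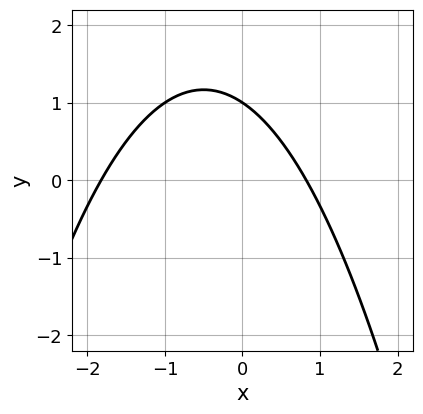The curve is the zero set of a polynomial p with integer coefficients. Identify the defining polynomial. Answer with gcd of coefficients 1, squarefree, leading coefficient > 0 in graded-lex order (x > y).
2*x^2 + 2*x + 3*y - 3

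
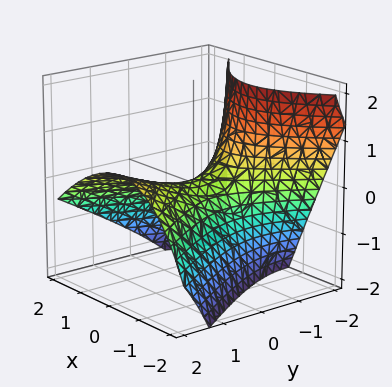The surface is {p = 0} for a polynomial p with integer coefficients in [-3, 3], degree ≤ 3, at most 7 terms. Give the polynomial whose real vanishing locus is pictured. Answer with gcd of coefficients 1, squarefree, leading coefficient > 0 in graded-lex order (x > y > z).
(a) deg p = 2. The shape is more complex than any degree-1 surface.
(b) Observable constraints: one z-axis crossing is at z = 0; it crosses the x-axis at the gridline x = 0.
(c) These observations pin down the coefficients.

2*x^2 + x*z - y^2 + 2*y*z + 3*z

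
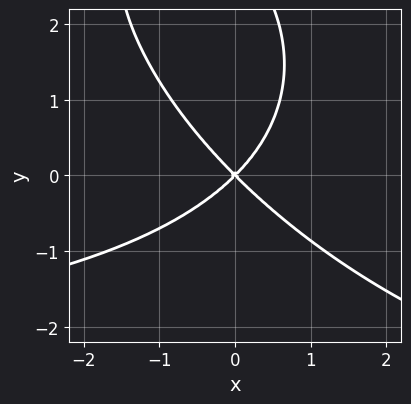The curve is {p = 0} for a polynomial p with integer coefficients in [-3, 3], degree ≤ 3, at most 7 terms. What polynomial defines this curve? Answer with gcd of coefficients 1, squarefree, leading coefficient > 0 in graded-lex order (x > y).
Degree: no degree-2 curve has this shape, so deg p = 3.
Reading off the gridlines: it crosses the x-axis at the gridline x = 0; one y-axis crossing is at y = 0.
Matching integer coefficients to the picture gives p.

x^2*y + x*y^2 + y^3 + 3*x^2 - 3*y^2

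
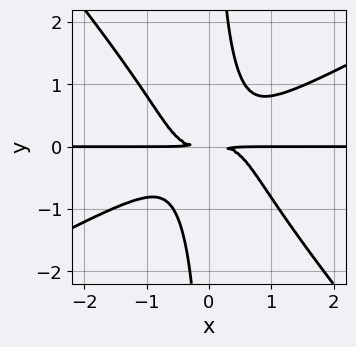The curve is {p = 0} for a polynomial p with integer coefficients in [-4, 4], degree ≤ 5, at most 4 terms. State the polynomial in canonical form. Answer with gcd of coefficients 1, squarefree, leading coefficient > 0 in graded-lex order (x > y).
2*x^3*y - 2*x^2*y^2 - 3*x*y^3 + 2*y^2

1. The degree is 4 — no degree-3 curve has this shape.
2. Checking where it meets the axes: the visible x-axis segment lies entirely on the curve.
3. Fitting integer coefficients to these (and the overall shape) gives p.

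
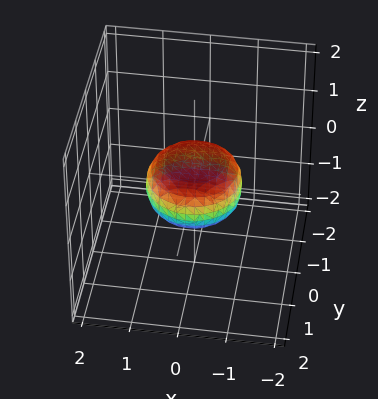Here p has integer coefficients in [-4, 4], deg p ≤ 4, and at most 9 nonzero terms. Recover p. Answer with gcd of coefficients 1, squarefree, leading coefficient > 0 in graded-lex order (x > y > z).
First, degree: the shape is more complex than any degree-3 surface, so deg p = 4.
Then, by symmetry, the surface is invariant under rotation about z: p = q(x² + y², z).
Then, checking where it meets the axes: the y-axis gridline crossings are at y ∈ {-1, 1}; the x-axis gridline crossings are at x ∈ {-1, 1}.
Finally, solving for integer coefficients yields p as stated.

2*x^4 + 4*x^2*y^2 + 2*y^4 - x^2 - y^2 + 3*z^2 - 1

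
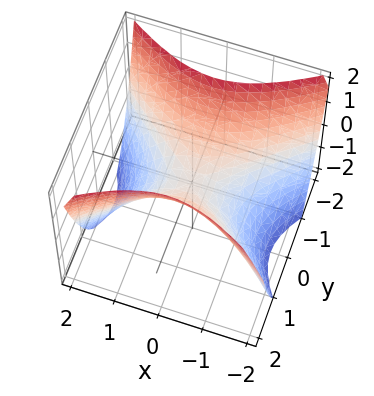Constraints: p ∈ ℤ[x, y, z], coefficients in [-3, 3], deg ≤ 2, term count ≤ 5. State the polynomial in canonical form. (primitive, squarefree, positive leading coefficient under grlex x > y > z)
2*x^2 - 3*y^2 + 3*z

1. The degree is 2 — a hyperbolic paraboloid; a quadric.
2. Symmetries: the x ↦ −x reflection is a symmetry, so x appears only in even powers; mirror symmetry y ↦ −y ⇒ only even powers of y.
3. Observable constraints: one y-axis crossing is at y = 0; one z-axis crossing is at z = 0; it crosses the x-axis at the gridline x = 0.
4. The integer polynomial consistent with all of this is the stated p.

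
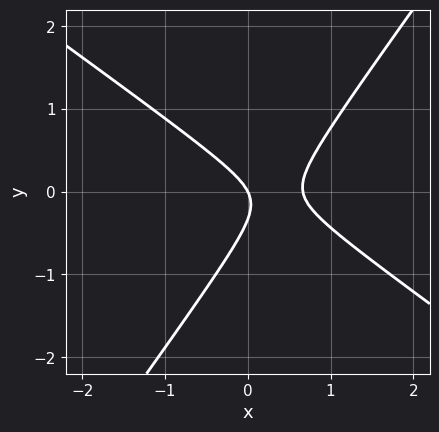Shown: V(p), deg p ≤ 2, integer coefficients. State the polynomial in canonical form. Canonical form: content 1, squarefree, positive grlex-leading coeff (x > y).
First, degree: a generic line meets the curve in up to 2 points, so deg p = 2.
Then, observable constraints: one y-axis crossing is at y = 0; it crosses the x-axis at the gridline x = 0.
Finally, assembling these constraints gives the stated polynomial.

3*x^2 + 2*x*y - 3*y^2 - 2*x - y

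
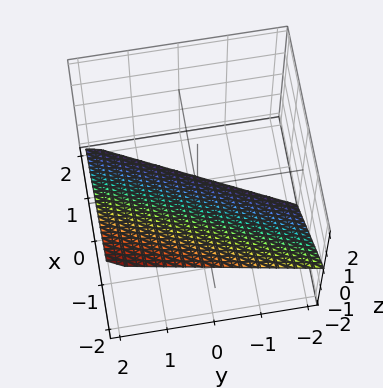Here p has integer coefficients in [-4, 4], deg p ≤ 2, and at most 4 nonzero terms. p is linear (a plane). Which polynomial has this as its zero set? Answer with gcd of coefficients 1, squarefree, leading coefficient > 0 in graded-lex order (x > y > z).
2*x - y + 2*z + 2

1. The degree is 1 — the surface is flat (a plane).
2. From the axis intercepts and sections: it crosses the z-axis at the gridline z = -1; it meets the y-axis at y = 2 (among the integer gridlines); it crosses the x-axis at the gridline x = -1.
3. Together with the visible shape, these determine p as stated.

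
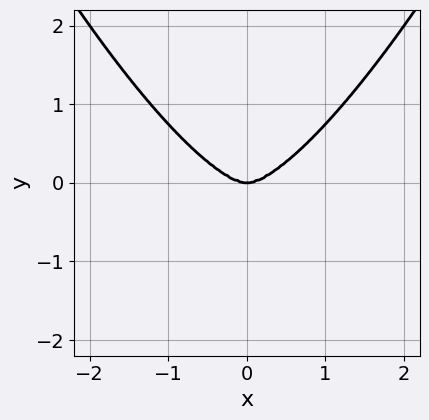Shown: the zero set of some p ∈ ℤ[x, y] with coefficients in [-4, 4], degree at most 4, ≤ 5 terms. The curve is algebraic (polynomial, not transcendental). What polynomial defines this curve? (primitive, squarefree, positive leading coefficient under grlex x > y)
2*x^4 - x^2*y - 3*y^3

The degree is 4 — a generic line meets the curve in up to 4 points.
Symmetries: mirror symmetry x ↦ −x ⇒ only even powers of x.
Checking where it meets the axes: one y-axis crossing is at y = 0; it crosses the x-axis at the gridline x = 0.
The integer polynomial consistent with all of this is the stated p.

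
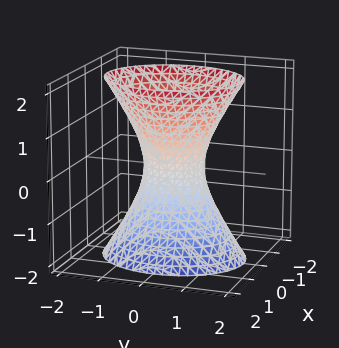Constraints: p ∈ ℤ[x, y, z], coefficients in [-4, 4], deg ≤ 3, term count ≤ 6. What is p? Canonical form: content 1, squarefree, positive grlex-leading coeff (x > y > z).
3*x^2 + 2*y^2 - z^2 - 1

1. The degree is 2 — one connected sheet with a waist; a quadric.
2. Symmetries: the y ↦ −y reflection is a symmetry, so y appears only in even powers; it's symmetric under x → −x, forcing even powers of x; the z ↦ −z reflection is a symmetry, so z appears only in even powers.
3. Checking where it meets the axes: the surface avoids every integer z-axis point in the box.
4. The integer polynomial consistent with all of this is the stated p.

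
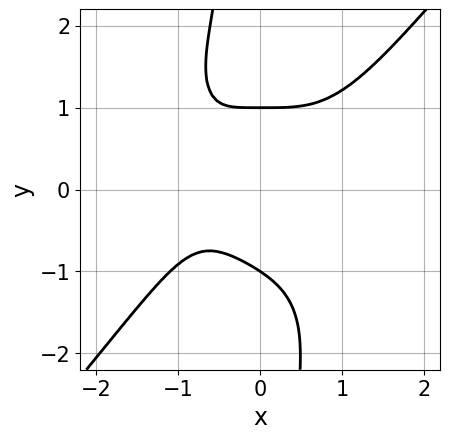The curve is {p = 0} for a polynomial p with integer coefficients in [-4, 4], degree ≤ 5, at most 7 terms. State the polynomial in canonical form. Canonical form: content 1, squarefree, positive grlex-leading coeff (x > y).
The degree is 4 — the shape is more complex than any degree-3 curve.
From the visible intercepts: it misses every integer gridline on the x-axis; among the integer gridlines, it crosses the y-axis at y ∈ {-1, 1}.
Solving for integer coefficients yields p as stated.

3*x^4 - 2*x*y^3 - 3*y^2 + 2*x + 3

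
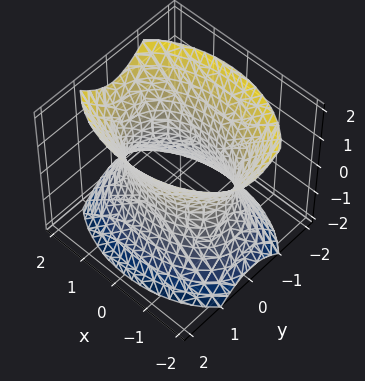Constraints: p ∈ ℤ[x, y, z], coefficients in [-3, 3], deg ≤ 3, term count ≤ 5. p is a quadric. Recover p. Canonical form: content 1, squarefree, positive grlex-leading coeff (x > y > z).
(a) The degree is 2 — an hourglass — one-sheet hyperboloid; a quadric.
(b) Symmetries: mirror symmetry x ↦ −x ⇒ only even powers of x; mirror symmetry z ↦ −z ⇒ only even powers of z; it's symmetric under y → −y, forcing even powers of y.
(c) Reading off the gridlines: it misses every integer gridline on the z-axis; the y-axis gridline crossings are at y ∈ {-1, 1}.
(d) Fitting integer coefficients to these (and the overall shape) gives p.

x^2 + 2*y^2 - z^2 - 2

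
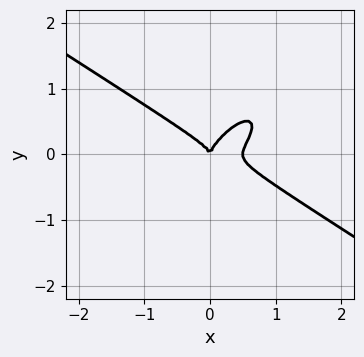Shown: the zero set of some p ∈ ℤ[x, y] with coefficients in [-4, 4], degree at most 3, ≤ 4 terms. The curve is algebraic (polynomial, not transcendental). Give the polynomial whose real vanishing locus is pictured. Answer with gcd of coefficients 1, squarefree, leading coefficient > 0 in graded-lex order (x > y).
Degree: no degree-2 curve has this shape, so deg p = 3.
Against the integer gridlines: it crosses the x-axis at the gridline x = 0; one y-axis crossing is at y = 0.
Fitting integer coefficients to these (and the overall shape) gives p.

2*x^3 - 3*x*y^2 + 3*y^3 - x^2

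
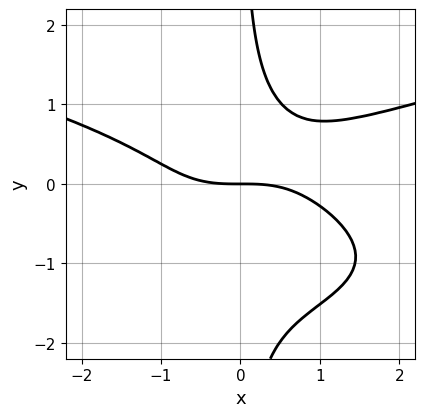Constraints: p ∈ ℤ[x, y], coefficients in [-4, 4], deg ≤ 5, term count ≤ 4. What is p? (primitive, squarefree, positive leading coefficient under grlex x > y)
3*x*y^3 - x^3 + 3*x*y^2 - 3*y

1. The degree is 4 — a generic line meets the curve in up to 4 points.
2. Checking where it meets the axes: it meets the x-axis at x = 0 (among the integer gridlines); one y-axis crossing is at y = 0.
3. The integer polynomial consistent with all of this is the stated p.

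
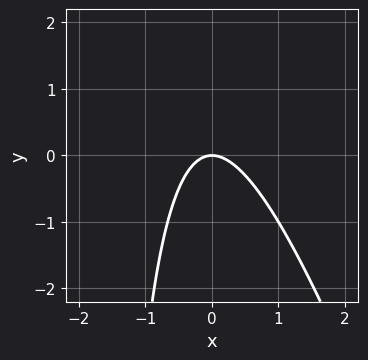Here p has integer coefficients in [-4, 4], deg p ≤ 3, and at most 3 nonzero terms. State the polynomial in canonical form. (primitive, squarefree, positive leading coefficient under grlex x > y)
Degree: no degree-1 curve has this shape, so deg p = 2.
From the axis intercepts and sections: it meets the y-axis at y = 0 (among the integer gridlines); it meets the x-axis at x = 0 (among the integer gridlines).
Matching integer coefficients to the picture gives p.

3*x^2 + x*y + 2*y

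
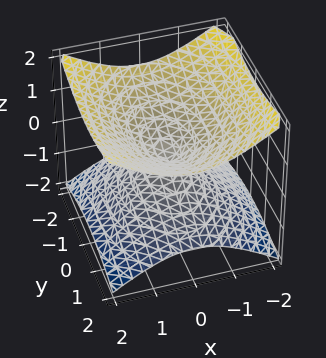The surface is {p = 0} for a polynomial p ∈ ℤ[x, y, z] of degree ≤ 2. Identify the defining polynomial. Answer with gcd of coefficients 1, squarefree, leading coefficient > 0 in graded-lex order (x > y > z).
deg p = 2. A double cone through the origin; a quadric.
Symmetries: it's symmetric under y → −y, forcing even powers of y; mirror symmetry z ↦ −z ⇒ only even powers of z; it's symmetric under x → −x, forcing even powers of x.
From the axis intercepts and sections: one z-axis crossing is at z = 0; it meets the y-axis at y = 0 (among the integer gridlines).
The integer polynomial consistent with all of this is the stated p.

2*x^2 + y^2 - 3*z^2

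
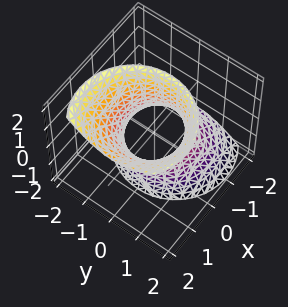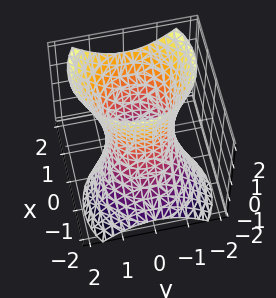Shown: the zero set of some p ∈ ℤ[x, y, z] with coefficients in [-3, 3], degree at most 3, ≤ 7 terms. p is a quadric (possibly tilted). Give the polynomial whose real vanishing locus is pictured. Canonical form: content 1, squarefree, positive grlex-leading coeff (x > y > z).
3*x^2 - 3*x*z + 3*y^2 - z^2 - 3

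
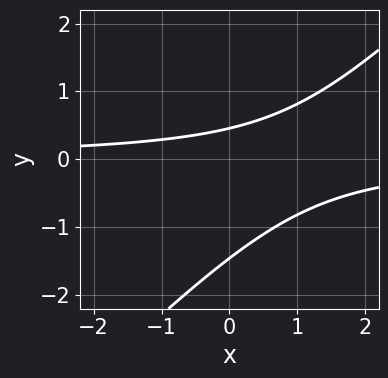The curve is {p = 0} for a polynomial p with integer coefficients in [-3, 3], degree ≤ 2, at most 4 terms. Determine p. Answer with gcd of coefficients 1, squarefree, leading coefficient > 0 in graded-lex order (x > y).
First, degree: no degree-1 curve has this shape, so deg p = 2.
Then, from the axis intercepts and sections: the curve avoids every integer x-axis point in the box.
Finally, putting this together gives p.

3*x*y - 3*y^2 - 3*y + 2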